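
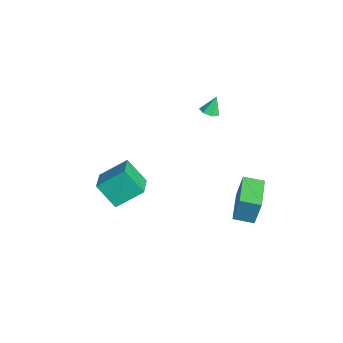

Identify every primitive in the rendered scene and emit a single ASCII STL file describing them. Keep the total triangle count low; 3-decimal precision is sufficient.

solid 
facet normal -0.934 0.357 0.030
outer loop
vertex 2.503 3.866 -2.154
vertex 2.926 4.994 -2.402
vertex 2.325 3.546 -3.916
endloop
endfacet
facet normal -0.344 -0.917 0.201
outer loop
vertex 4.314 2.786 -3.978
vertex 2.503 3.866 -2.154
vertex 2.325 3.546 -3.916
endloop
endfacet
facet normal -0.934 0.357 0.029
outer loop
vertex 2.325 3.546 -3.916
vertex 2.926 4.994 -2.402
vertex 2.749 4.674 -4.164
endloop
endfacet
facet normal -0.099 -0.178 -0.979
outer loop
vertex 2.749 4.674 -4.164
vertex 4.314 2.786 -3.978
vertex 2.325 3.546 -3.916
endloop
endfacet
facet normal 0.099 0.178 0.979
outer loop
vertex 2.503 3.866 -2.154
vertex 4.915 4.234 -2.464
vertex 2.926 4.994 -2.402
endloop
endfacet
facet normal -0.344 -0.917 0.201
outer loop
vertex 4.491 3.106 -2.216
vertex 2.503 3.866 -2.154
vertex 4.314 2.786 -3.978
endloop
endfacet
facet normal 0.099 0.178 0.979
outer loop
vertex 4.491 3.106 -2.216
vertex 4.915 4.234 -2.464
vertex 2.503 3.866 -2.154
endloop
endfacet
facet normal 0.344 0.917 -0.201
outer loop
vertex 2.926 4.994 -2.402
vertex 4.915 4.234 -2.464
vertex 2.749 4.674 -4.164
endloop
endfacet
facet normal -0.099 -0.178 -0.979
outer loop
vertex 4.737 3.914 -4.226
vertex 4.314 2.786 -3.978
vertex 2.749 4.674 -4.164
endloop
endfacet
facet normal 0.344 0.917 -0.201
outer loop
vertex 2.749 4.674 -4.164
vertex 4.915 4.234 -2.464
vertex 4.737 3.914 -4.226
endloop
endfacet
facet normal 0.934 -0.357 -0.029
outer loop
vertex 4.737 3.914 -4.226
vertex 4.491 3.106 -2.216
vertex 4.314 2.786 -3.978
endloop
endfacet
facet normal 0.934 -0.357 -0.029
outer loop
vertex 4.915 4.234 -2.464
vertex 4.491 3.106 -2.216
vertex 4.737 3.914 -4.226
endloop
endfacet
facet normal 0.188 -0.404 -0.895
outer loop
vertex -1.502 2.604 0.235
vertex -1.819 3.062 -0.038
vertex -1.215 3.039 0.099
endloop
endfacet
facet normal 0.665 -0.215 0.715
outer loop
vertex -1.502 2.604 0.235
vertex -1.215 3.039 0.099
vertex -2.041 3.538 1.018
endloop
endfacet
facet normal 0.188 -0.404 -0.895
outer loop
vertex -1.215 3.039 0.099
vertex -1.819 3.062 -0.038
vertex -1.383 3.49 -0.14
endloop
endfacet
facet normal 0.761 0.502 0.412
outer loop
vertex -1.215 3.039 0.099
vertex -1.383 3.49 -0.14
vertex -2.041 3.538 1.018
endloop
endfacet
facet normal 0.188 -0.405 -0.895
outer loop
vertex -1.383 3.49 -0.14
vertex -1.819 3.062 -0.038
vertex -1.88 3.619 -0.303
endloop
endfacet
facet normal 0.224 0.971 0.087
outer loop
vertex -1.383 3.49 -0.14
vertex -1.88 3.619 -0.303
vertex -2.041 3.538 1.018
endloop
endfacet
facet normal 0.188 -0.405 -0.895
outer loop
vertex -1.88 3.619 -0.303
vertex -1.819 3.062 -0.038
vertex -2.331 3.328 -0.266
endloop
endfacet
facet normal -0.543 0.840 -0.015
outer loop
vertex -1.88 3.619 -0.303
vertex -2.331 3.328 -0.266
vertex -2.041 3.538 1.018
endloop
endfacet
facet normal 0.189 -0.403 -0.895
outer loop
vertex -2.331 3.328 -0.266
vertex -1.819 3.062 -0.038
vertex -2.396 2.836 -0.058
endloop
endfacet
facet normal -0.961 0.205 0.184
outer loop
vertex -2.331 3.328 -0.266
vertex -2.396 2.836 -0.058
vertex -2.041 3.538 1.018
endloop
endfacet
facet normal 0.189 -0.403 -0.895
outer loop
vertex -2.396 2.836 -0.058
vertex -1.819 3.062 -0.038
vertex -2.027 2.514 0.165
endloop
endfacet
facet normal -0.716 -0.453 0.531
outer loop
vertex -2.396 2.836 -0.058
vertex -2.027 2.514 0.165
vertex -2.041 3.538 1.018
endloop
endfacet
facet normal 0.189 -0.403 -0.895
outer loop
vertex -2.027 2.514 0.165
vertex -1.819 3.062 -0.038
vertex -1.502 2.604 0.235
endloop
endfacet
facet normal 0.007 -0.640 0.768
outer loop
vertex -2.027 2.514 0.165
vertex -1.502 2.604 0.235
vertex -2.041 3.538 1.018
endloop
endfacet
facet normal -0.896 0.295 -0.332
outer loop
vertex 0.461 -2.219 -1.12
vertex 1.253 -1.33 -2.47
vertex 0.35 -3.797 -2.224
endloop
endfacet
facet normal -0.440 -0.494 0.750
outer loop
vertex 1.847 -4.29 -1.67
vertex 0.461 -2.219 -1.12
vertex 0.35 -3.797 -2.224
endloop
endfacet
facet normal -0.896 0.295 -0.332
outer loop
vertex 0.35 -3.797 -2.224
vertex 1.253 -1.33 -2.47
vertex 1.142 -2.909 -3.574
endloop
endfacet
facet normal -0.058 -0.818 -0.572
outer loop
vertex 1.142 -2.909 -3.574
vertex 1.847 -4.29 -1.67
vertex 0.35 -3.797 -2.224
endloop
endfacet
facet normal 0.058 0.818 0.572
outer loop
vertex 0.461 -2.219 -1.12
vertex 2.75 -1.823 -1.916
vertex 1.253 -1.33 -2.47
endloop
endfacet
facet normal -0.440 -0.494 0.750
outer loop
vertex 1.958 -2.711 -0.566
vertex 0.461 -2.219 -1.12
vertex 1.847 -4.29 -1.67
endloop
endfacet
facet normal 0.057 0.818 0.572
outer loop
vertex 1.958 -2.711 -0.566
vertex 2.75 -1.823 -1.916
vertex 0.461 -2.219 -1.12
endloop
endfacet
facet normal 0.440 0.494 -0.750
outer loop
vertex 1.253 -1.33 -2.47
vertex 2.75 -1.823 -1.916
vertex 1.142 -2.909 -3.574
endloop
endfacet
facet normal -0.057 -0.818 -0.572
outer loop
vertex 2.639 -3.401 -3.02
vertex 1.847 -4.29 -1.67
vertex 1.142 -2.909 -3.574
endloop
endfacet
facet normal 0.440 0.494 -0.750
outer loop
vertex 1.142 -2.909 -3.574
vertex 2.75 -1.823 -1.916
vertex 2.639 -3.401 -3.02
endloop
endfacet
facet normal 0.896 -0.295 0.332
outer loop
vertex 2.639 -3.401 -3.02
vertex 1.958 -2.711 -0.566
vertex 1.847 -4.29 -1.67
endloop
endfacet
facet normal 0.896 -0.295 0.332
outer loop
vertex 2.75 -1.823 -1.916
vertex 1.958 -2.711 -0.566
vertex 2.639 -3.401 -3.02
endloop
endfacet

endsolid


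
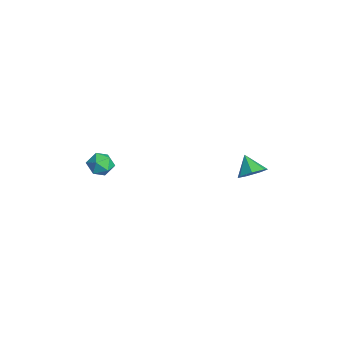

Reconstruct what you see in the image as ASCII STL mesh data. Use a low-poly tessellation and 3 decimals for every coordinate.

solid 
facet normal 0.214 -0.024 0.977
outer loop
vertex 0.055 -3.045 0.547
vertex -0.512 -3.672 0.656
vertex 0.299 -3.858 0.474
endloop
endfacet
facet normal 0.782 0.181 0.597
outer loop
vertex 0.055 -3.045 0.547
vertex 0.299 -3.858 0.474
vertex 0.586 -3.277 -0.078
endloop
endfacet
facet normal 0.602 0.765 0.228
outer loop
vertex 0.055 -3.045 0.547
vertex 0.586 -3.277 -0.078
vertex -0.048 -2.73 -0.238
endloop
endfacet
facet normal -0.077 0.922 0.380
outer loop
vertex 0.055 -3.045 0.547
vertex -0.048 -2.73 -0.238
vertex -0.726 -2.974 0.216
endloop
endfacet
facet normal -0.318 0.434 0.843
outer loop
vertex 0.055 -3.045 0.547
vertex -0.726 -2.974 0.216
vertex -0.512 -3.672 0.656
endloop
endfacet
facet normal 0.932 -0.338 0.129
outer loop
vertex 0.586 -3.277 -0.078
vertex 0.299 -3.858 0.474
vertex 0.346 -4.046 -0.356
endloop
endfacet
facet normal 0.014 -0.668 0.744
outer loop
vertex 0.299 -3.858 0.474
vertex -0.512 -3.672 0.656
vertex -0.332 -4.29 0.098
endloop
endfacet
facet normal -0.846 0.073 0.528
outer loop
vertex -0.512 -3.672 0.656
vertex -0.726 -2.974 0.216
vertex -0.966 -3.743 -0.062
endloop
endfacet
facet normal -0.458 0.861 -0.221
outer loop
vertex -0.726 -2.974 0.216
vertex -0.048 -2.73 -0.238
vertex -0.679 -3.162 -0.614
endloop
endfacet
facet normal 0.642 0.608 -0.466
outer loop
vertex -0.048 -2.73 -0.238
vertex 0.586 -3.277 -0.078
vertex 0.132 -3.348 -0.796
endloop
endfacet
facet normal 0.077 -0.922 -0.380
outer loop
vertex -0.435 -3.975 -0.687
vertex 0.346 -4.046 -0.356
vertex -0.332 -4.29 0.098
endloop
endfacet
facet normal -0.602 -0.765 -0.228
outer loop
vertex -0.435 -3.975 -0.687
vertex -0.332 -4.29 0.098
vertex -0.966 -3.743 -0.062
endloop
endfacet
facet normal -0.782 -0.181 -0.597
outer loop
vertex -0.435 -3.975 -0.687
vertex -0.966 -3.743 -0.062
vertex -0.679 -3.162 -0.614
endloop
endfacet
facet normal -0.214 0.024 -0.977
outer loop
vertex -0.435 -3.975 -0.687
vertex -0.679 -3.162 -0.614
vertex 0.132 -3.348 -0.796
endloop
endfacet
facet normal 0.318 -0.434 -0.843
outer loop
vertex -0.435 -3.975 -0.687
vertex 0.132 -3.348 -0.796
vertex 0.346 -4.046 -0.356
endloop
endfacet
facet normal 0.458 -0.861 0.221
outer loop
vertex -0.332 -4.29 0.098
vertex 0.346 -4.046 -0.356
vertex 0.299 -3.858 0.474
endloop
endfacet
facet normal -0.642 -0.608 0.466
outer loop
vertex -0.966 -3.743 -0.062
vertex -0.332 -4.29 0.098
vertex -0.512 -3.672 0.656
endloop
endfacet
facet normal -0.932 0.338 -0.129
outer loop
vertex -0.679 -3.162 -0.614
vertex -0.966 -3.743 -0.062
vertex -0.726 -2.974 0.216
endloop
endfacet
facet normal -0.014 0.668 -0.744
outer loop
vertex 0.132 -3.348 -0.796
vertex -0.679 -3.162 -0.614
vertex -0.048 -2.73 -0.238
endloop
endfacet
facet normal 0.846 -0.073 -0.528
outer loop
vertex 0.346 -4.046 -0.356
vertex 0.132 -3.348 -0.796
vertex 0.586 -3.277 -0.078
endloop
endfacet
facet normal 0.707 0.145 -0.693
outer loop
vertex 4.452 3.613 1.269
vertex 3.842 3.853 0.697
vertex 4.288 4.35 1.256
endloop
endfacet
facet normal 0.205 0.063 0.977
outer loop
vertex 4.452 3.613 1.269
vertex 4.288 4.35 1.256
vertex 2.938 3.667 1.583
endloop
endfacet
facet normal 0.707 0.144 -0.692
outer loop
vertex 4.288 4.35 1.256
vertex 3.842 3.853 0.697
vertex 3.788 4.712 0.821
endloop
endfacet
facet normal -0.158 0.662 0.732
outer loop
vertex 4.288 4.35 1.256
vertex 3.788 4.712 0.821
vertex 2.938 3.667 1.583
endloop
endfacet
facet normal 0.707 0.144 -0.692
outer loop
vertex 3.788 4.712 0.821
vertex 3.842 3.853 0.697
vertex 3.329 4.428 0.293
endloop
endfacet
facet normal -0.678 0.705 0.210
outer loop
vertex 3.788 4.712 0.821
vertex 3.329 4.428 0.293
vertex 2.938 3.667 1.583
endloop
endfacet
facet normal 0.707 0.145 -0.692
outer loop
vertex 3.329 4.428 0.293
vertex 3.842 3.853 0.697
vertex 3.257 3.71 0.069
endloop
endfacet
facet normal -0.967 0.159 -0.199
outer loop
vertex 3.329 4.428 0.293
vertex 3.257 3.71 0.069
vertex 2.938 3.667 1.583
endloop
endfacet
facet normal 0.707 0.145 -0.692
outer loop
vertex 3.257 3.71 0.069
vertex 3.842 3.853 0.697
vertex 3.626 3.1 0.318
endloop
endfacet
facet normal -0.805 -0.563 -0.186
outer loop
vertex 3.257 3.71 0.069
vertex 3.626 3.1 0.318
vertex 2.938 3.667 1.583
endloop
endfacet
facet normal 0.707 0.146 -0.692
outer loop
vertex 3.626 3.1 0.318
vertex 3.842 3.853 0.697
vertex 4.158 3.057 0.852
endloop
endfacet
facet normal -0.315 -0.918 0.240
outer loop
vertex 3.626 3.1 0.318
vertex 4.158 3.057 0.852
vertex 2.938 3.667 1.583
endloop
endfacet
facet normal 0.707 0.146 -0.692
outer loop
vertex 4.158 3.057 0.852
vertex 3.842 3.853 0.697
vertex 4.452 3.613 1.269
endloop
endfacet
facet normal 0.134 -0.639 0.757
outer loop
vertex 4.158 3.057 0.852
vertex 4.452 3.613 1.269
vertex 2.938 3.667 1.583
endloop
endfacet

endsolid


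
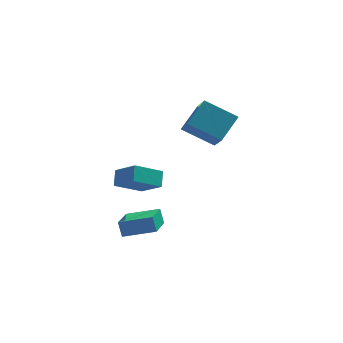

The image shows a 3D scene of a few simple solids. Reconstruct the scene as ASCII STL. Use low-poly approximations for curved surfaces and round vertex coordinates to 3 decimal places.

solid 
facet normal -0.804 -0.332 0.493
outer loop
vertex 0.143 -1.845 2.128
vertex -0.769 -0.975 1.226
vertex 0.066 -2.542 1.533
endloop
endfacet
facet normal 0.588 -0.562 0.582
outer loop
vertex 1.369 -2.005 0.734
vertex 0.143 -1.845 2.128
vertex 0.066 -2.542 1.533
endloop
endfacet
facet normal -0.804 -0.332 0.493
outer loop
vertex 0.066 -2.542 1.533
vertex -0.769 -0.975 1.226
vertex -0.846 -1.672 0.631
endloop
endfacet
facet normal -0.084 -0.758 -0.647
outer loop
vertex -0.846 -1.672 0.631
vertex 1.369 -2.005 0.734
vertex 0.066 -2.542 1.533
endloop
endfacet
facet normal 0.084 0.758 0.647
outer loop
vertex 0.143 -1.845 2.128
vertex 0.534 -0.438 0.427
vertex -0.769 -0.975 1.226
endloop
endfacet
facet normal 0.588 -0.562 0.582
outer loop
vertex 1.446 -1.308 1.329
vertex 0.143 -1.845 2.128
vertex 1.369 -2.005 0.734
endloop
endfacet
facet normal 0.084 0.758 0.647
outer loop
vertex 1.446 -1.308 1.329
vertex 0.534 -0.438 0.427
vertex 0.143 -1.845 2.128
endloop
endfacet
facet normal -0.588 0.562 -0.582
outer loop
vertex -0.769 -0.975 1.226
vertex 0.534 -0.438 0.427
vertex -0.846 -1.672 0.631
endloop
endfacet
facet normal -0.084 -0.758 -0.647
outer loop
vertex 0.457 -1.135 -0.168
vertex 1.369 -2.005 0.734
vertex -0.846 -1.672 0.631
endloop
endfacet
facet normal -0.588 0.562 -0.582
outer loop
vertex -0.846 -1.672 0.631
vertex 0.534 -0.438 0.427
vertex 0.457 -1.135 -0.168
endloop
endfacet
facet normal 0.804 0.332 -0.493
outer loop
vertex 0.457 -1.135 -0.168
vertex 1.446 -1.308 1.329
vertex 1.369 -2.005 0.734
endloop
endfacet
facet normal 0.804 0.332 -0.493
outer loop
vertex 0.534 -0.438 0.427
vertex 1.446 -1.308 1.329
vertex 0.457 -1.135 -0.168
endloop
endfacet
facet normal -0.516 -0.617 -0.594
outer loop
vertex 4.165 -1.487 3.529
vertex 2.597 -0.993 4.377
vertex 3.918 -0.015 2.213
endloop
endfacet
facet normal 0.848 -0.267 -0.458
outer loop
vertex 4.743 0.973 3.163
vertex 4.165 -1.487 3.529
vertex 3.918 -0.015 2.213
endloop
endfacet
facet normal -0.516 -0.617 -0.594
outer loop
vertex 3.918 -0.015 2.213
vertex 2.597 -0.993 4.377
vertex 2.35 0.479 3.061
endloop
endfacet
facet normal -0.125 0.740 -0.661
outer loop
vertex 2.35 0.479 3.061
vertex 4.743 0.973 3.163
vertex 3.918 -0.015 2.213
endloop
endfacet
facet normal 0.125 -0.740 0.661
outer loop
vertex 4.165 -1.487 3.529
vertex 3.422 -0.005 5.327
vertex 2.597 -0.993 4.377
endloop
endfacet
facet normal 0.848 -0.267 -0.458
outer loop
vertex 4.99 -0.499 4.479
vertex 4.165 -1.487 3.529
vertex 4.743 0.973 3.163
endloop
endfacet
facet normal 0.125 -0.740 0.661
outer loop
vertex 4.99 -0.499 4.479
vertex 3.422 -0.005 5.327
vertex 4.165 -1.487 3.529
endloop
endfacet
facet normal -0.848 0.267 0.458
outer loop
vertex 2.597 -0.993 4.377
vertex 3.422 -0.005 5.327
vertex 2.35 0.479 3.061
endloop
endfacet
facet normal -0.125 0.740 -0.661
outer loop
vertex 3.175 1.467 4.011
vertex 4.743 0.973 3.163
vertex 2.35 0.479 3.061
endloop
endfacet
facet normal -0.848 0.267 0.458
outer loop
vertex 2.35 0.479 3.061
vertex 3.422 -0.005 5.327
vertex 3.175 1.467 4.011
endloop
endfacet
facet normal 0.516 0.617 0.594
outer loop
vertex 3.175 1.467 4.011
vertex 4.99 -0.499 4.479
vertex 4.743 0.973 3.163
endloop
endfacet
facet normal 0.516 0.617 0.594
outer loop
vertex 3.422 -0.005 5.327
vertex 4.99 -0.499 4.479
vertex 3.175 1.467 4.011
endloop
endfacet
facet normal -0.958 0.103 -0.268
outer loop
vertex -0.679 -2.939 -1.043
vertex -0.286 -1.148 -1.763
vertex -0.504 -3.282 -1.801
endloop
endfacet
facet normal -0.199 -0.909 0.365
outer loop
vertex 1.086 -3.452 -1.357
vertex -0.679 -2.939 -1.043
vertex -0.504 -3.282 -1.801
endloop
endfacet
facet normal -0.958 0.103 -0.268
outer loop
vertex -0.504 -3.282 -1.801
vertex -0.286 -1.148 -1.763
vertex -0.111 -1.491 -2.521
endloop
endfacet
facet normal 0.206 -0.404 -0.892
outer loop
vertex -0.111 -1.491 -2.521
vertex 1.086 -3.452 -1.357
vertex -0.504 -3.282 -1.801
endloop
endfacet
facet normal -0.206 0.404 0.892
outer loop
vertex -0.679 -2.939 -1.043
vertex 1.304 -1.318 -1.319
vertex -0.286 -1.148 -1.763
endloop
endfacet
facet normal -0.199 -0.909 0.365
outer loop
vertex 0.911 -3.109 -0.599
vertex -0.679 -2.939 -1.043
vertex 1.086 -3.452 -1.357
endloop
endfacet
facet normal -0.206 0.404 0.892
outer loop
vertex 0.911 -3.109 -0.599
vertex 1.304 -1.318 -1.319
vertex -0.679 -2.939 -1.043
endloop
endfacet
facet normal 0.199 0.909 -0.365
outer loop
vertex -0.286 -1.148 -1.763
vertex 1.304 -1.318 -1.319
vertex -0.111 -1.491 -2.521
endloop
endfacet
facet normal 0.206 -0.404 -0.892
outer loop
vertex 1.479 -1.661 -2.077
vertex 1.086 -3.452 -1.357
vertex -0.111 -1.491 -2.521
endloop
endfacet
facet normal 0.199 0.909 -0.365
outer loop
vertex -0.111 -1.491 -2.521
vertex 1.304 -1.318 -1.319
vertex 1.479 -1.661 -2.077
endloop
endfacet
facet normal 0.958 -0.103 0.268
outer loop
vertex 1.479 -1.661 -2.077
vertex 0.911 -3.109 -0.599
vertex 1.086 -3.452 -1.357
endloop
endfacet
facet normal 0.958 -0.103 0.268
outer loop
vertex 1.304 -1.318 -1.319
vertex 0.911 -3.109 -0.599
vertex 1.479 -1.661 -2.077
endloop
endfacet

endsolid


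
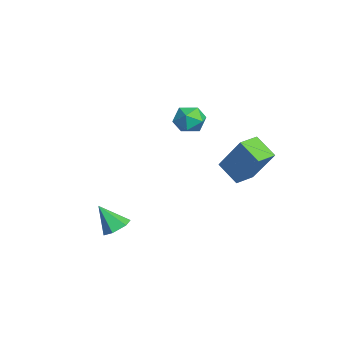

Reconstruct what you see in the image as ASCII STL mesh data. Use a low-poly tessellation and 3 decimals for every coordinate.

solid 
facet normal -0.855 -0.331 0.399
outer loop
vertex -2.551 0.844 2.859
vertex -2.477 0.161 2.451
vertex -2.161 0.226 3.183
endloop
endfacet
facet normal -0.521 0.115 0.846
outer loop
vertex -2.551 0.844 2.859
vertex -2.161 0.226 3.183
vertex -1.871 0.966 3.261
endloop
endfacet
facet normal -0.436 0.739 0.513
outer loop
vertex -2.551 0.844 2.859
vertex -1.871 0.966 3.261
vertex -2.008 1.359 2.579
endloop
endfacet
facet normal -0.718 0.681 -0.140
outer loop
vertex -2.551 0.844 2.859
vertex -2.008 1.359 2.579
vertex -2.383 0.861 2.078
endloop
endfacet
facet normal -0.978 0.019 -0.210
outer loop
vertex -2.551 0.844 2.859
vertex -2.383 0.861 2.078
vertex -2.477 0.161 2.451
endloop
endfacet
facet normal 0.127 -0.153 0.980
outer loop
vertex -1.871 0.966 3.261
vertex -2.161 0.226 3.183
vertex -1.377 0.359 3.102
endloop
endfacet
facet normal -0.414 -0.873 0.256
outer loop
vertex -2.161 0.226 3.183
vertex -2.477 0.161 2.451
vertex -1.752 -0.139 2.601
endloop
endfacet
facet normal -0.611 -0.307 -0.729
outer loop
vertex -2.477 0.161 2.451
vertex -2.383 0.861 2.078
vertex -1.889 0.254 1.919
endloop
endfacet
facet normal -0.193 0.764 -0.615
outer loop
vertex -2.383 0.861 2.078
vertex -2.008 1.359 2.579
vertex -1.599 0.994 1.997
endloop
endfacet
facet normal 0.264 0.858 0.441
outer loop
vertex -2.008 1.359 2.579
vertex -1.871 0.966 3.261
vertex -1.283 1.059 2.729
endloop
endfacet
facet normal 0.718 -0.681 0.140
outer loop
vertex -1.209 0.376 2.321
vertex -1.377 0.359 3.102
vertex -1.752 -0.139 2.601
endloop
endfacet
facet normal 0.436 -0.739 -0.513
outer loop
vertex -1.209 0.376 2.321
vertex -1.752 -0.139 2.601
vertex -1.889 0.254 1.919
endloop
endfacet
facet normal 0.521 -0.115 -0.846
outer loop
vertex -1.209 0.376 2.321
vertex -1.889 0.254 1.919
vertex -1.599 0.994 1.997
endloop
endfacet
facet normal 0.855 0.331 -0.399
outer loop
vertex -1.209 0.376 2.321
vertex -1.599 0.994 1.997
vertex -1.283 1.059 2.729
endloop
endfacet
facet normal 0.978 -0.019 0.210
outer loop
vertex -1.209 0.376 2.321
vertex -1.283 1.059 2.729
vertex -1.377 0.359 3.102
endloop
endfacet
facet normal 0.193 -0.764 0.615
outer loop
vertex -1.752 -0.139 2.601
vertex -1.377 0.359 3.102
vertex -2.161 0.226 3.183
endloop
endfacet
facet normal -0.264 -0.858 -0.441
outer loop
vertex -1.889 0.254 1.919
vertex -1.752 -0.139 2.601
vertex -2.477 0.161 2.451
endloop
endfacet
facet normal -0.127 0.153 -0.980
outer loop
vertex -1.599 0.994 1.997
vertex -1.889 0.254 1.919
vertex -2.383 0.861 2.078
endloop
endfacet
facet normal 0.414 0.873 -0.256
outer loop
vertex -1.283 1.059 2.729
vertex -1.599 0.994 1.997
vertex -2.008 1.359 2.579
endloop
endfacet
facet normal 0.611 0.307 0.729
outer loop
vertex -1.377 0.359 3.102
vertex -1.283 1.059 2.729
vertex -1.871 0.966 3.261
endloop
endfacet
facet normal 0.349 0.495 -0.796
outer loop
vertex 3.1 -2.94 -0.488
vertex 2.654 -3.228 -0.863
vertex 2.517 -2.664 -0.572
endloop
endfacet
facet normal 0.117 0.507 0.854
outer loop
vertex 3.1 -2.94 -0.488
vertex 2.517 -2.664 -0.572
vertex 2.186 -3.892 0.203
endloop
endfacet
facet normal 0.350 0.495 -0.795
outer loop
vertex 2.517 -2.664 -0.572
vertex 2.654 -3.228 -0.863
vertex 2.072 -2.952 -0.947
endloop
endfacet
facet normal -0.724 0.497 0.478
outer loop
vertex 2.517 -2.664 -0.572
vertex 2.072 -2.952 -0.947
vertex 2.186 -3.892 0.203
endloop
endfacet
facet normal 0.349 0.494 -0.796
outer loop
vertex 2.072 -2.952 -0.947
vertex 2.654 -3.228 -0.863
vertex 2.208 -3.517 -1.238
endloop
endfacet
facet normal -0.977 -0.201 -0.067
outer loop
vertex 2.072 -2.952 -0.947
vertex 2.208 -3.517 -1.238
vertex 2.186 -3.892 0.203
endloop
endfacet
facet normal 0.348 0.495 -0.796
outer loop
vertex 2.208 -3.517 -1.238
vertex 2.654 -3.228 -0.863
vertex 2.79 -3.793 -1.155
endloop
endfacet
facet normal -0.388 -0.890 -0.238
outer loop
vertex 2.208 -3.517 -1.238
vertex 2.79 -3.793 -1.155
vertex 2.186 -3.892 0.203
endloop
endfacet
facet normal 0.350 0.495 -0.795
outer loop
vertex 2.79 -3.793 -1.155
vertex 2.654 -3.228 -0.863
vertex 3.236 -3.505 -0.779
endloop
endfacet
facet normal 0.453 -0.881 0.137
outer loop
vertex 2.79 -3.793 -1.155
vertex 3.236 -3.505 -0.779
vertex 2.186 -3.892 0.203
endloop
endfacet
facet normal 0.350 0.494 -0.796
outer loop
vertex 3.236 -3.505 -0.779
vertex 2.654 -3.228 -0.863
vertex 3.1 -2.94 -0.488
endloop
endfacet
facet normal 0.707 -0.182 0.684
outer loop
vertex 3.236 -3.505 -0.779
vertex 3.1 -2.94 -0.488
vertex 2.186 -3.892 0.203
endloop
endfacet
facet normal -0.429 -0.344 -0.835
outer loop
vertex 2.493 0.913 2.242
vertex 1.942 1.71 2.197
vertex 3.336 1.457 1.585
endloop
endfacet
facet normal 0.567 -0.822 0.046
outer loop
vertex 4.178 2.13 3.223
vertex 2.493 0.913 2.242
vertex 3.336 1.457 1.585
endloop
endfacet
facet normal -0.429 -0.343 -0.836
outer loop
vertex 3.336 1.457 1.585
vertex 1.942 1.71 2.197
vertex 2.786 2.255 1.54
endloop
endfacet
facet normal 0.703 0.454 -0.548
outer loop
vertex 2.786 2.255 1.54
vertex 4.178 2.13 3.223
vertex 3.336 1.457 1.585
endloop
endfacet
facet normal -0.702 -0.455 0.548
outer loop
vertex 2.493 0.913 2.242
vertex 2.784 2.383 3.835
vertex 1.942 1.71 2.197
endloop
endfacet
facet normal 0.567 -0.822 0.046
outer loop
vertex 3.334 1.585 3.88
vertex 2.493 0.913 2.242
vertex 4.178 2.13 3.223
endloop
endfacet
facet normal -0.703 -0.454 0.547
outer loop
vertex 3.334 1.585 3.88
vertex 2.784 2.383 3.835
vertex 2.493 0.913 2.242
endloop
endfacet
facet normal -0.567 0.822 -0.046
outer loop
vertex 1.942 1.71 2.197
vertex 2.784 2.383 3.835
vertex 2.786 2.255 1.54
endloop
endfacet
facet normal 0.703 0.455 -0.547
outer loop
vertex 3.627 2.927 3.178
vertex 4.178 2.13 3.223
vertex 2.786 2.255 1.54
endloop
endfacet
facet normal -0.567 0.822 -0.046
outer loop
vertex 2.786 2.255 1.54
vertex 2.784 2.383 3.835
vertex 3.627 2.927 3.178
endloop
endfacet
facet normal 0.429 0.344 0.836
outer loop
vertex 3.627 2.927 3.178
vertex 3.334 1.585 3.88
vertex 4.178 2.13 3.223
endloop
endfacet
facet normal 0.430 0.343 0.835
outer loop
vertex 2.784 2.383 3.835
vertex 3.334 1.585 3.88
vertex 3.627 2.927 3.178
endloop
endfacet

endsolid


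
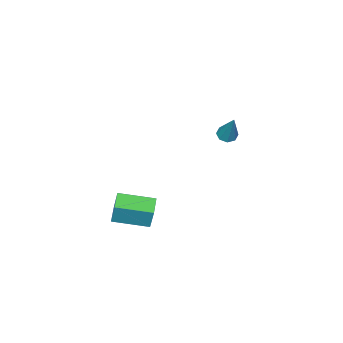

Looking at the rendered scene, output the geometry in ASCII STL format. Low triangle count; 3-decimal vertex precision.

solid 
facet normal -0.262 -0.427 -0.865
outer loop
vertex -3.028 2.439 1.747
vertex -3.382 2.126 2.009
vertex -3.402 2.612 1.775
endloop
endfacet
facet normal 0.387 0.881 -0.271
outer loop
vertex -3.028 2.439 1.747
vertex -3.402 2.612 1.775
vertex -2.858 2.974 3.731
endloop
endfacet
facet normal -0.265 -0.427 -0.864
outer loop
vertex -3.402 2.612 1.775
vertex -3.382 2.126 2.009
vertex -3.764 2.501 1.941
endloop
endfacet
facet normal -0.327 0.941 -0.083
outer loop
vertex -3.402 2.612 1.775
vertex -3.764 2.501 1.941
vertex -2.858 2.974 3.731
endloop
endfacet
facet normal -0.264 -0.426 -0.865
outer loop
vertex -3.764 2.501 1.941
vertex -3.382 2.126 2.009
vertex -3.902 2.17 2.146
endloop
endfacet
facet normal -0.814 0.511 0.277
outer loop
vertex -3.764 2.501 1.941
vertex -3.902 2.17 2.146
vertex -2.858 2.974 3.731
endloop
endfacet
facet normal -0.264 -0.426 -0.865
outer loop
vertex -3.902 2.17 2.146
vertex -3.382 2.126 2.009
vertex -3.735 1.813 2.271
endloop
endfacet
facet normal -0.786 -0.158 0.598
outer loop
vertex -3.902 2.17 2.146
vertex -3.735 1.813 2.271
vertex -2.858 2.974 3.731
endloop
endfacet
facet normal -0.265 -0.425 -0.865
outer loop
vertex -3.735 1.813 2.271
vertex -3.382 2.126 2.009
vertex -3.361 1.639 2.242
endloop
endfacet
facet normal -0.260 -0.674 0.692
outer loop
vertex -3.735 1.813 2.271
vertex -3.361 1.639 2.242
vertex -2.858 2.974 3.731
endloop
endfacet
facet normal -0.263 -0.426 -0.866
outer loop
vertex -3.361 1.639 2.242
vertex -3.382 2.126 2.009
vertex -2.999 1.751 2.077
endloop
endfacet
facet normal 0.456 -0.734 0.504
outer loop
vertex -3.361 1.639 2.242
vertex -2.999 1.751 2.077
vertex -2.858 2.974 3.731
endloop
endfacet
facet normal -0.264 -0.426 -0.865
outer loop
vertex -2.999 1.751 2.077
vertex -3.382 2.126 2.009
vertex -2.861 2.082 1.872
endloop
endfacet
facet normal 0.942 -0.303 0.144
outer loop
vertex -2.999 1.751 2.077
vertex -2.861 2.082 1.872
vertex -2.858 2.974 3.731
endloop
endfacet
facet normal -0.264 -0.426 -0.865
outer loop
vertex -2.861 2.082 1.872
vertex -3.382 2.126 2.009
vertex -3.028 2.439 1.747
endloop
endfacet
facet normal 0.914 0.366 -0.177
outer loop
vertex -2.861 2.082 1.872
vertex -3.028 2.439 1.747
vertex -2.858 2.974 3.731
endloop
endfacet
facet normal -0.610 0.776 -0.162
outer loop
vertex 2.088 2.518 0.65
vertex 2.874 3.084 0.402
vertex 1.95 2.136 -0.659
endloop
endfacet
facet normal -0.786 -0.566 0.248
outer loop
vertex 3.066 0.716 -0.362
vertex 2.088 2.518 0.65
vertex 1.95 2.136 -0.659
endloop
endfacet
facet normal -0.609 0.776 -0.163
outer loop
vertex 1.95 2.136 -0.659
vertex 2.874 3.084 0.402
vertex 2.737 2.702 -0.907
endloop
endfacet
facet normal -0.100 -0.279 -0.955
outer loop
vertex 2.737 2.702 -0.907
vertex 3.066 0.716 -0.362
vertex 1.95 2.136 -0.659
endloop
endfacet
facet normal 0.101 0.279 0.955
outer loop
vertex 2.088 2.518 0.65
vertex 3.99 1.664 0.699
vertex 2.874 3.084 0.402
endloop
endfacet
facet normal -0.787 -0.566 0.247
outer loop
vertex 3.203 1.098 0.947
vertex 2.088 2.518 0.65
vertex 3.066 0.716 -0.362
endloop
endfacet
facet normal 0.101 0.279 0.955
outer loop
vertex 3.203 1.098 0.947
vertex 3.99 1.664 0.699
vertex 2.088 2.518 0.65
endloop
endfacet
facet normal 0.786 0.566 -0.248
outer loop
vertex 2.874 3.084 0.402
vertex 3.99 1.664 0.699
vertex 2.737 2.702 -0.907
endloop
endfacet
facet normal -0.101 -0.279 -0.955
outer loop
vertex 3.852 1.282 -0.61
vertex 3.066 0.716 -0.362
vertex 2.737 2.702 -0.907
endloop
endfacet
facet normal 0.786 0.566 -0.248
outer loop
vertex 2.737 2.702 -0.907
vertex 3.99 1.664 0.699
vertex 3.852 1.282 -0.61
endloop
endfacet
facet normal 0.610 -0.776 0.163
outer loop
vertex 3.852 1.282 -0.61
vertex 3.203 1.098 0.947
vertex 3.066 0.716 -0.362
endloop
endfacet
facet normal 0.609 -0.776 0.162
outer loop
vertex 3.99 1.664 0.699
vertex 3.203 1.098 0.947
vertex 3.852 1.282 -0.61
endloop
endfacet

endsolid


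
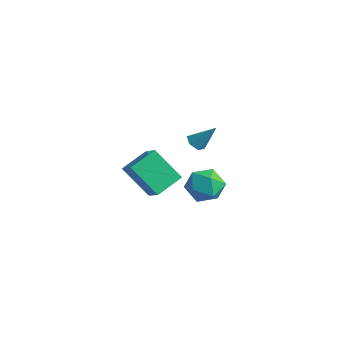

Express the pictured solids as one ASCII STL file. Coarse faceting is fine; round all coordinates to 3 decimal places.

solid 
facet normal -0.506 -0.405 -0.762
outer loop
vertex -0.398 2.348 -0.53
vertex -0.893 2.639 -0.356
vertex -0.514 2.896 -0.744
endloop
endfacet
facet normal 0.956 0.094 -0.278
outer loop
vertex -0.398 2.348 -0.53
vertex -0.514 2.896 -0.744
vertex -0.087 3.281 0.856
endloop
endfacet
facet normal -0.507 -0.403 -0.762
outer loop
vertex -0.514 2.896 -0.744
vertex -0.893 2.639 -0.356
vertex -1.009 3.187 -0.569
endloop
endfacet
facet normal 0.396 0.863 -0.313
outer loop
vertex -0.514 2.896 -0.744
vertex -1.009 3.187 -0.569
vertex -0.087 3.281 0.856
endloop
endfacet
facet normal -0.507 -0.403 -0.761
outer loop
vertex -1.009 3.187 -0.569
vertex -0.893 2.639 -0.356
vertex -1.387 2.93 -0.181
endloop
endfacet
facet normal -0.401 0.894 0.201
outer loop
vertex -1.009 3.187 -0.569
vertex -1.387 2.93 -0.181
vertex -0.087 3.281 0.856
endloop
endfacet
facet normal -0.508 -0.404 -0.761
outer loop
vertex -1.387 2.93 -0.181
vertex -0.893 2.639 -0.356
vertex -1.271 2.381 0.033
endloop
endfacet
facet normal -0.641 0.157 0.751
outer loop
vertex -1.387 2.93 -0.181
vertex -1.271 2.381 0.033
vertex -0.087 3.281 0.856
endloop
endfacet
facet normal -0.507 -0.405 -0.761
outer loop
vertex -1.271 2.381 0.033
vertex -0.893 2.639 -0.356
vertex -0.776 2.09 -0.142
endloop
endfacet
facet normal -0.082 -0.612 0.787
outer loop
vertex -1.271 2.381 0.033
vertex -0.776 2.09 -0.142
vertex -0.087 3.281 0.856
endloop
endfacet
facet normal -0.506 -0.405 -0.762
outer loop
vertex -0.776 2.09 -0.142
vertex -0.893 2.639 -0.356
vertex -0.398 2.348 -0.53
endloop
endfacet
facet normal 0.717 -0.642 0.271
outer loop
vertex -0.776 2.09 -0.142
vertex -0.398 2.348 -0.53
vertex -0.087 3.281 0.856
endloop
endfacet
facet normal -0.656 -0.239 0.716
outer loop
vertex 2.589 -4.794 3.349
vertex 2.672 -3.369 3.9
vertex 1.536 -4.409 2.512
endloop
endfacet
facet normal -0.054 -0.931 -0.360
outer loop
vertex 2.848 -3.931 1.08
vertex 2.589 -4.794 3.349
vertex 1.536 -4.409 2.512
endloop
endfacet
facet normal -0.656 -0.239 0.716
outer loop
vertex 1.536 -4.409 2.512
vertex 2.672 -3.369 3.9
vertex 1.618 -2.984 3.063
endloop
endfacet
facet normal -0.753 0.275 -0.598
outer loop
vertex 1.618 -2.984 3.063
vertex 2.848 -3.931 1.08
vertex 1.536 -4.409 2.512
endloop
endfacet
facet normal 0.753 -0.275 0.598
outer loop
vertex 2.589 -4.794 3.349
vertex 3.984 -2.891 2.468
vertex 2.672 -3.369 3.9
endloop
endfacet
facet normal -0.054 -0.931 -0.360
outer loop
vertex 3.902 -4.316 1.917
vertex 2.589 -4.794 3.349
vertex 2.848 -3.931 1.08
endloop
endfacet
facet normal 0.753 -0.275 0.598
outer loop
vertex 3.902 -4.316 1.917
vertex 3.984 -2.891 2.468
vertex 2.589 -4.794 3.349
endloop
endfacet
facet normal 0.054 0.931 0.360
outer loop
vertex 2.672 -3.369 3.9
vertex 3.984 -2.891 2.468
vertex 1.618 -2.984 3.063
endloop
endfacet
facet normal -0.753 0.275 -0.598
outer loop
vertex 2.931 -2.506 1.631
vertex 2.848 -3.931 1.08
vertex 1.618 -2.984 3.063
endloop
endfacet
facet normal 0.054 0.931 0.360
outer loop
vertex 1.618 -2.984 3.063
vertex 3.984 -2.891 2.468
vertex 2.931 -2.506 1.631
endloop
endfacet
facet normal 0.656 0.239 -0.716
outer loop
vertex 2.931 -2.506 1.631
vertex 3.902 -4.316 1.917
vertex 2.848 -3.931 1.08
endloop
endfacet
facet normal 0.656 0.239 -0.716
outer loop
vertex 3.984 -2.891 2.468
vertex 3.902 -4.316 1.917
vertex 2.931 -2.506 1.631
endloop
endfacet
facet normal 0.466 0.801 -0.375
outer loop
vertex 1.886 1.495 -2.508
vertex 1.168 2.162 -1.976
vertex 2.113 1.847 -1.475
endloop
endfacet
facet normal 0.921 0.258 -0.290
outer loop
vertex 1.886 1.495 -2.508
vertex 2.113 1.847 -1.475
vertex 2.319 0.79 -1.761
endloop
endfacet
facet normal 0.680 -0.294 -0.672
outer loop
vertex 1.886 1.495 -2.508
vertex 2.319 0.79 -1.761
vertex 1.502 0.451 -2.439
endloop
endfacet
facet normal 0.075 -0.093 -0.993
outer loop
vertex 1.886 1.495 -2.508
vertex 1.502 0.451 -2.439
vertex 0.791 1.299 -2.572
endloop
endfacet
facet normal -0.057 0.584 -0.810
outer loop
vertex 1.886 1.495 -2.508
vertex 0.791 1.299 -2.572
vertex 1.168 2.162 -1.976
endloop
endfacet
facet normal 0.915 0.071 0.398
outer loop
vertex 2.319 0.79 -1.761
vertex 2.113 1.847 -1.475
vertex 1.869 1.021 -0.768
endloop
endfacet
facet normal 0.178 0.949 0.260
outer loop
vertex 2.113 1.847 -1.475
vertex 1.168 2.162 -1.976
vertex 1.158 1.869 -0.901
endloop
endfacet
facet normal -0.669 0.598 -0.442
outer loop
vertex 1.168 2.162 -1.976
vertex 0.791 1.299 -2.572
vertex 0.341 1.53 -1.579
endloop
endfacet
facet normal -0.455 -0.498 -0.738
outer loop
vertex 0.791 1.299 -2.572
vertex 1.502 0.451 -2.439
vertex 0.547 0.473 -1.865
endloop
endfacet
facet normal 0.524 -0.823 -0.219
outer loop
vertex 1.502 0.451 -2.439
vertex 2.319 0.79 -1.761
vertex 1.492 0.158 -1.364
endloop
endfacet
facet normal -0.075 0.093 0.993
outer loop
vertex 0.774 0.825 -0.832
vertex 1.869 1.021 -0.768
vertex 1.158 1.869 -0.901
endloop
endfacet
facet normal -0.680 0.294 0.672
outer loop
vertex 0.774 0.825 -0.832
vertex 1.158 1.869 -0.901
vertex 0.341 1.53 -1.579
endloop
endfacet
facet normal -0.921 -0.258 0.290
outer loop
vertex 0.774 0.825 -0.832
vertex 0.341 1.53 -1.579
vertex 0.547 0.473 -1.865
endloop
endfacet
facet normal -0.466 -0.801 0.375
outer loop
vertex 0.774 0.825 -0.832
vertex 0.547 0.473 -1.865
vertex 1.492 0.158 -1.364
endloop
endfacet
facet normal 0.057 -0.584 0.810
outer loop
vertex 0.774 0.825 -0.832
vertex 1.492 0.158 -1.364
vertex 1.869 1.021 -0.768
endloop
endfacet
facet normal 0.455 0.498 0.738
outer loop
vertex 1.158 1.869 -0.901
vertex 1.869 1.021 -0.768
vertex 2.113 1.847 -1.475
endloop
endfacet
facet normal -0.524 0.823 0.219
outer loop
vertex 0.341 1.53 -1.579
vertex 1.158 1.869 -0.901
vertex 1.168 2.162 -1.976
endloop
endfacet
facet normal -0.915 -0.071 -0.398
outer loop
vertex 0.547 0.473 -1.865
vertex 0.341 1.53 -1.579
vertex 0.791 1.299 -2.572
endloop
endfacet
facet normal -0.178 -0.949 -0.260
outer loop
vertex 1.492 0.158 -1.364
vertex 0.547 0.473 -1.865
vertex 1.502 0.451 -2.439
endloop
endfacet
facet normal 0.669 -0.598 0.442
outer loop
vertex 1.869 1.021 -0.768
vertex 1.492 0.158 -1.364
vertex 2.319 0.79 -1.761
endloop
endfacet

endsolid


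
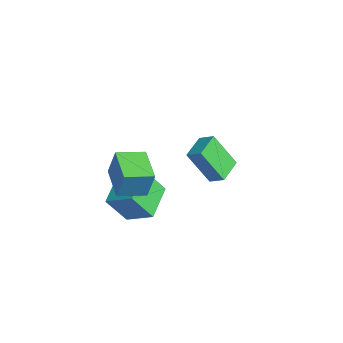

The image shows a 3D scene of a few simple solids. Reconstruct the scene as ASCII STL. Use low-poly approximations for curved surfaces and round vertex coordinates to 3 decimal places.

solid 
facet normal -0.658 0.733 0.173
outer loop
vertex -3.936 3.777 -1.832
vertex -3.362 4.704 -3.58
vertex -4.559 3.323 -2.278
endloop
endfacet
facet normal -0.279 -0.450 0.848
outer loop
vertex -3.638 2.296 -2.52
vertex -3.936 3.777 -1.832
vertex -4.559 3.323 -2.278
endloop
endfacet
facet normal -0.658 0.733 0.173
outer loop
vertex -4.559 3.323 -2.278
vertex -3.362 4.704 -3.58
vertex -3.985 4.25 -4.025
endloop
endfacet
facet normal -0.700 -0.510 -0.500
outer loop
vertex -3.985 4.25 -4.025
vertex -3.638 2.296 -2.52
vertex -4.559 3.323 -2.278
endloop
endfacet
facet normal 0.700 0.510 0.500
outer loop
vertex -3.936 3.777 -1.832
vertex -2.441 3.677 -3.822
vertex -3.362 4.704 -3.58
endloop
endfacet
facet normal -0.278 -0.450 0.849
outer loop
vertex -3.015 2.75 -2.075
vertex -3.936 3.777 -1.832
vertex -3.638 2.296 -2.52
endloop
endfacet
facet normal 0.700 0.509 0.500
outer loop
vertex -3.015 2.75 -2.075
vertex -2.441 3.677 -3.822
vertex -3.936 3.777 -1.832
endloop
endfacet
facet normal 0.278 0.450 -0.849
outer loop
vertex -3.362 4.704 -3.58
vertex -2.441 3.677 -3.822
vertex -3.985 4.25 -4.025
endloop
endfacet
facet normal -0.700 -0.510 -0.500
outer loop
vertex -3.064 3.223 -4.268
vertex -3.638 2.296 -2.52
vertex -3.985 4.25 -4.025
endloop
endfacet
facet normal 0.279 0.451 -0.848
outer loop
vertex -3.985 4.25 -4.025
vertex -2.441 3.677 -3.822
vertex -3.064 3.223 -4.268
endloop
endfacet
facet normal 0.658 -0.733 -0.173
outer loop
vertex -3.064 3.223 -4.268
vertex -3.015 2.75 -2.075
vertex -3.638 2.296 -2.52
endloop
endfacet
facet normal 0.658 -0.733 -0.173
outer loop
vertex -2.441 3.677 -3.822
vertex -3.015 2.75 -2.075
vertex -3.064 3.223 -4.268
endloop
endfacet
facet normal -0.735 0.610 0.295
outer loop
vertex -3.016 -1.254 -2.323
vertex -2.008 -0.383 -1.612
vertex -2.819 -0.342 -3.72
endloop
endfacet
facet normal -0.668 -0.577 -0.471
outer loop
vertex -1.452 -1.477 -4.268
vertex -3.016 -1.254 -2.323
vertex -2.819 -0.342 -3.72
endloop
endfacet
facet normal -0.735 0.610 0.295
outer loop
vertex -2.819 -0.342 -3.72
vertex -2.008 -0.383 -1.612
vertex -1.811 0.529 -3.009
endloop
endfacet
facet normal 0.117 0.543 -0.832
outer loop
vertex -1.811 0.529 -3.009
vertex -1.452 -1.477 -4.268
vertex -2.819 -0.342 -3.72
endloop
endfacet
facet normal -0.117 -0.543 0.832
outer loop
vertex -3.016 -1.254 -2.323
vertex -0.641 -1.518 -2.16
vertex -2.008 -0.383 -1.612
endloop
endfacet
facet normal -0.668 -0.577 -0.471
outer loop
vertex -1.649 -2.389 -2.871
vertex -3.016 -1.254 -2.323
vertex -1.452 -1.477 -4.268
endloop
endfacet
facet normal -0.117 -0.543 0.832
outer loop
vertex -1.649 -2.389 -2.871
vertex -0.641 -1.518 -2.16
vertex -3.016 -1.254 -2.323
endloop
endfacet
facet normal 0.668 0.577 0.471
outer loop
vertex -2.008 -0.383 -1.612
vertex -0.641 -1.518 -2.16
vertex -1.811 0.529 -3.009
endloop
endfacet
facet normal 0.117 0.543 -0.832
outer loop
vertex -0.444 -0.606 -3.557
vertex -1.452 -1.477 -4.268
vertex -1.811 0.529 -3.009
endloop
endfacet
facet normal 0.668 0.577 0.471
outer loop
vertex -1.811 0.529 -3.009
vertex -0.641 -1.518 -2.16
vertex -0.444 -0.606 -3.557
endloop
endfacet
facet normal 0.735 -0.610 -0.295
outer loop
vertex -0.444 -0.606 -3.557
vertex -1.649 -2.389 -2.871
vertex -1.452 -1.477 -4.268
endloop
endfacet
facet normal 0.735 -0.610 -0.295
outer loop
vertex -0.641 -1.518 -2.16
vertex -1.649 -2.389 -2.871
vertex -0.444 -0.606 -3.557
endloop
endfacet
facet normal -0.971 0.133 0.198
outer loop
vertex -0.474 -2.298 1.322
vertex -0.343 -0.95 1.06
vertex -0.798 -2.543 -0.102
endloop
endfacet
facet normal -0.095 -0.977 0.190
outer loop
vertex 0.863 -2.77 -0.44
vertex -0.474 -2.298 1.322
vertex -0.798 -2.543 -0.102
endloop
endfacet
facet normal -0.971 0.133 0.197
outer loop
vertex -0.798 -2.543 -0.102
vertex -0.343 -0.95 1.06
vertex -0.666 -1.195 -0.364
endloop
endfacet
facet normal -0.218 -0.166 -0.962
outer loop
vertex -0.666 -1.195 -0.364
vertex 0.863 -2.77 -0.44
vertex -0.798 -2.543 -0.102
endloop
endfacet
facet normal 0.218 0.166 0.962
outer loop
vertex -0.474 -2.298 1.322
vertex 1.318 -1.177 0.722
vertex -0.343 -0.95 1.06
endloop
endfacet
facet normal -0.095 -0.977 0.190
outer loop
vertex 1.186 -2.525 0.984
vertex -0.474 -2.298 1.322
vertex 0.863 -2.77 -0.44
endloop
endfacet
facet normal 0.218 0.166 0.962
outer loop
vertex 1.186 -2.525 0.984
vertex 1.318 -1.177 0.722
vertex -0.474 -2.298 1.322
endloop
endfacet
facet normal 0.095 0.977 -0.190
outer loop
vertex -0.343 -0.95 1.06
vertex 1.318 -1.177 0.722
vertex -0.666 -1.195 -0.364
endloop
endfacet
facet normal -0.218 -0.166 -0.962
outer loop
vertex 0.994 -1.422 -0.702
vertex 0.863 -2.77 -0.44
vertex -0.666 -1.195 -0.364
endloop
endfacet
facet normal 0.095 0.977 -0.190
outer loop
vertex -0.666 -1.195 -0.364
vertex 1.318 -1.177 0.722
vertex 0.994 -1.422 -0.702
endloop
endfacet
facet normal 0.971 -0.133 -0.197
outer loop
vertex 0.994 -1.422 -0.702
vertex 1.186 -2.525 0.984
vertex 0.863 -2.77 -0.44
endloop
endfacet
facet normal 0.971 -0.134 -0.198
outer loop
vertex 1.318 -1.177 0.722
vertex 1.186 -2.525 0.984
vertex 0.994 -1.422 -0.702
endloop
endfacet

endsolid


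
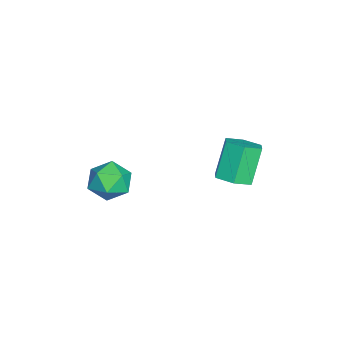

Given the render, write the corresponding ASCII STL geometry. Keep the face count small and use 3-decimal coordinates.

solid 
facet normal -0.807 0.507 -0.303
outer loop
vertex 3.519 -3.034 1.692
vertex 2.927 -3.549 2.407
vertex 3.402 -2.636 2.67
endloop
endfacet
facet normal -0.214 0.895 -0.390
outer loop
vertex 3.519 -3.034 1.692
vertex 3.402 -2.636 2.67
vertex 4.353 -2.614 2.198
endloop
endfacet
facet normal 0.228 0.531 -0.816
outer loop
vertex 3.519 -3.034 1.692
vertex 4.353 -2.614 2.198
vertex 4.466 -3.513 1.645
endloop
endfacet
facet normal -0.091 -0.083 -0.992
outer loop
vertex 3.519 -3.034 1.692
vertex 4.466 -3.513 1.645
vertex 3.585 -4.091 1.774
endloop
endfacet
facet normal -0.731 -0.098 -0.676
outer loop
vertex 3.519 -3.034 1.692
vertex 3.585 -4.091 1.774
vertex 2.927 -3.549 2.407
endloop
endfacet
facet normal 0.100 0.964 0.247
outer loop
vertex 4.353 -2.614 2.198
vertex 3.402 -2.636 2.67
vertex 4.275 -2.869 3.226
endloop
endfacet
facet normal -0.859 0.335 0.387
outer loop
vertex 3.402 -2.636 2.67
vertex 2.927 -3.549 2.407
vertex 3.394 -3.447 3.355
endloop
endfacet
facet normal -0.736 -0.642 -0.215
outer loop
vertex 2.927 -3.549 2.407
vertex 3.585 -4.091 1.774
vertex 3.507 -4.346 2.802
endloop
endfacet
facet normal 0.299 -0.618 -0.728
outer loop
vertex 3.585 -4.091 1.774
vertex 4.466 -3.513 1.645
vertex 4.458 -4.324 2.33
endloop
endfacet
facet normal 0.815 0.374 -0.442
outer loop
vertex 4.466 -3.513 1.645
vertex 4.353 -2.614 2.198
vertex 4.933 -3.411 2.593
endloop
endfacet
facet normal 0.091 0.083 0.992
outer loop
vertex 4.341 -3.926 3.308
vertex 4.275 -2.869 3.226
vertex 3.394 -3.447 3.355
endloop
endfacet
facet normal -0.228 -0.531 0.816
outer loop
vertex 4.341 -3.926 3.308
vertex 3.394 -3.447 3.355
vertex 3.507 -4.346 2.802
endloop
endfacet
facet normal 0.214 -0.895 0.390
outer loop
vertex 4.341 -3.926 3.308
vertex 3.507 -4.346 2.802
vertex 4.458 -4.324 2.33
endloop
endfacet
facet normal 0.807 -0.507 0.303
outer loop
vertex 4.341 -3.926 3.308
vertex 4.458 -4.324 2.33
vertex 4.933 -3.411 2.593
endloop
endfacet
facet normal 0.731 0.098 0.676
outer loop
vertex 4.341 -3.926 3.308
vertex 4.933 -3.411 2.593
vertex 4.275 -2.869 3.226
endloop
endfacet
facet normal -0.299 0.618 0.728
outer loop
vertex 3.394 -3.447 3.355
vertex 4.275 -2.869 3.226
vertex 3.402 -2.636 2.67
endloop
endfacet
facet normal -0.815 -0.374 0.442
outer loop
vertex 3.507 -4.346 2.802
vertex 3.394 -3.447 3.355
vertex 2.927 -3.549 2.407
endloop
endfacet
facet normal -0.100 -0.964 -0.247
outer loop
vertex 4.458 -4.324 2.33
vertex 3.507 -4.346 2.802
vertex 3.585 -4.091 1.774
endloop
endfacet
facet normal 0.859 -0.335 -0.387
outer loop
vertex 4.933 -3.411 2.593
vertex 4.458 -4.324 2.33
vertex 4.466 -3.513 1.645
endloop
endfacet
facet normal 0.736 0.642 0.215
outer loop
vertex 4.275 -2.869 3.226
vertex 4.933 -3.411 2.593
vertex 4.353 -2.614 2.198
endloop
endfacet
facet normal 0.483 -0.169 -0.859
outer loop
vertex 3.331 1.683 2.437
vertex 2.543 1.578 2.015
vertex 2.921 2.393 2.067
endloop
endfacet
facet normal 0.748 0.590 0.304
outer loop
vertex 3.331 1.683 2.437
vertex 2.921 2.393 2.067
vertex 2.405 2.007 4.087
endloop
endfacet
facet normal 0.748 0.590 0.304
outer loop
vertex 2.405 2.007 4.087
vertex 2.921 2.393 2.067
vertex 1.995 2.717 3.717
endloop
endfacet
facet normal -0.483 0.169 0.859
outer loop
vertex 2.405 2.007 4.087
vertex 1.995 2.717 3.717
vertex 1.617 1.902 3.665
endloop
endfacet
facet normal 0.483 -0.169 -0.859
outer loop
vertex 2.921 2.393 2.067
vertex 2.543 1.578 2.015
vertex 2.133 2.288 1.645
endloop
endfacet
facet normal -0.021 0.979 -0.204
outer loop
vertex 2.921 2.393 2.067
vertex 2.133 2.288 1.645
vertex 1.995 2.717 3.717
endloop
endfacet
facet normal -0.020 0.979 -0.204
outer loop
vertex 1.995 2.717 3.717
vertex 2.133 2.288 1.645
vertex 1.207 2.613 3.295
endloop
endfacet
facet normal -0.483 0.169 0.859
outer loop
vertex 1.995 2.717 3.717
vertex 1.207 2.613 3.295
vertex 1.617 1.902 3.665
endloop
endfacet
facet normal 0.483 -0.169 -0.859
outer loop
vertex 2.133 2.288 1.645
vertex 2.543 1.578 2.015
vertex 1.755 1.473 1.593
endloop
endfacet
facet normal -0.769 0.389 -0.508
outer loop
vertex 2.133 2.288 1.645
vertex 1.755 1.473 1.593
vertex 1.207 2.613 3.295
endloop
endfacet
facet normal -0.769 0.389 -0.508
outer loop
vertex 1.207 2.613 3.295
vertex 1.755 1.473 1.593
vertex 0.829 1.797 3.243
endloop
endfacet
facet normal -0.483 0.169 0.859
outer loop
vertex 1.207 2.613 3.295
vertex 0.829 1.797 3.243
vertex 1.617 1.902 3.665
endloop
endfacet
facet normal 0.483 -0.169 -0.859
outer loop
vertex 1.755 1.473 1.593
vertex 2.543 1.578 2.015
vertex 2.165 0.763 1.963
endloop
endfacet
facet normal -0.748 -0.590 -0.304
outer loop
vertex 1.755 1.473 1.593
vertex 2.165 0.763 1.963
vertex 0.829 1.797 3.243
endloop
endfacet
facet normal -0.748 -0.590 -0.304
outer loop
vertex 0.829 1.797 3.243
vertex 2.165 0.763 1.963
vertex 1.239 1.087 3.613
endloop
endfacet
facet normal -0.483 0.169 0.859
outer loop
vertex 0.829 1.797 3.243
vertex 1.239 1.087 3.613
vertex 1.617 1.902 3.665
endloop
endfacet
facet normal 0.483 -0.169 -0.859
outer loop
vertex 2.165 0.763 1.963
vertex 2.543 1.578 2.015
vertex 2.953 0.867 2.385
endloop
endfacet
facet normal 0.020 -0.979 0.204
outer loop
vertex 2.165 0.763 1.963
vertex 2.953 0.867 2.385
vertex 1.239 1.087 3.613
endloop
endfacet
facet normal 0.021 -0.979 0.204
outer loop
vertex 1.239 1.087 3.613
vertex 2.953 0.867 2.385
vertex 2.027 1.192 4.035
endloop
endfacet
facet normal -0.483 0.169 0.859
outer loop
vertex 1.239 1.087 3.613
vertex 2.027 1.192 4.035
vertex 1.617 1.902 3.665
endloop
endfacet
facet normal 0.483 -0.169 -0.859
outer loop
vertex 2.953 0.867 2.385
vertex 2.543 1.578 2.015
vertex 3.331 1.683 2.437
endloop
endfacet
facet normal 0.769 -0.388 0.508
outer loop
vertex 2.953 0.867 2.385
vertex 3.331 1.683 2.437
vertex 2.027 1.192 4.035
endloop
endfacet
facet normal 0.769 -0.389 0.508
outer loop
vertex 2.027 1.192 4.035
vertex 3.331 1.683 2.437
vertex 2.405 2.007 4.087
endloop
endfacet
facet normal -0.483 0.169 0.859
outer loop
vertex 2.027 1.192 4.035
vertex 2.405 2.007 4.087
vertex 1.617 1.902 3.665
endloop
endfacet

endsolid


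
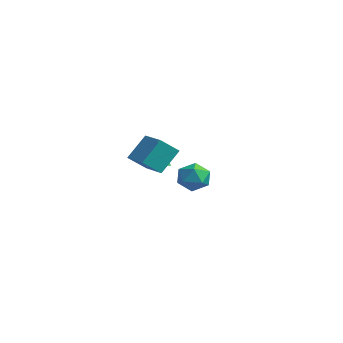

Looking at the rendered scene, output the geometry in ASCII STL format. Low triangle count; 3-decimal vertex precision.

solid 
facet normal 0.203 -0.300 -0.932
outer loop
vertex -2.97 2.047 -2.698
vertex -3.479 2.215 -2.863
vertex -3.046 2.57 -2.883
endloop
endfacet
facet normal 0.806 0.298 0.512
outer loop
vertex -2.97 2.047 -2.698
vertex -3.046 2.57 -2.883
vertex -3.701 2.545 -1.837
endloop
endfacet
facet normal 0.202 -0.299 -0.933
outer loop
vertex -3.046 2.57 -2.883
vertex -3.479 2.215 -2.863
vertex -3.554 2.739 -3.047
endloop
endfacet
facet normal 0.257 0.949 0.183
outer loop
vertex -3.046 2.57 -2.883
vertex -3.554 2.739 -3.047
vertex -3.701 2.545 -1.837
endloop
endfacet
facet normal 0.202 -0.299 -0.933
outer loop
vertex -3.554 2.739 -3.047
vertex -3.479 2.215 -2.863
vertex -3.987 2.384 -3.027
endloop
endfacet
facet normal -0.632 0.774 0.047
outer loop
vertex -3.554 2.739 -3.047
vertex -3.987 2.384 -3.027
vertex -3.701 2.545 -1.837
endloop
endfacet
facet normal 0.202 -0.298 -0.933
outer loop
vertex -3.987 2.384 -3.027
vertex -3.479 2.215 -2.863
vertex -3.911 1.86 -2.843
endloop
endfacet
facet normal -0.969 -0.056 0.240
outer loop
vertex -3.987 2.384 -3.027
vertex -3.911 1.86 -2.843
vertex -3.701 2.545 -1.837
endloop
endfacet
facet normal 0.202 -0.299 -0.933
outer loop
vertex -3.911 1.86 -2.843
vertex -3.479 2.215 -2.863
vertex -3.403 1.692 -2.679
endloop
endfacet
facet normal -0.418 -0.708 0.569
outer loop
vertex -3.911 1.86 -2.843
vertex -3.403 1.692 -2.679
vertex -3.701 2.545 -1.837
endloop
endfacet
facet normal 0.204 -0.298 -0.932
outer loop
vertex -3.403 1.692 -2.679
vertex -3.479 2.215 -2.863
vertex -2.97 2.047 -2.698
endloop
endfacet
facet normal 0.468 -0.533 0.705
outer loop
vertex -3.403 1.692 -2.679
vertex -2.97 2.047 -2.698
vertex -3.701 2.545 -1.837
endloop
endfacet
facet normal 0.322 0.946 -0.039
outer loop
vertex 4.31 -0.235 -1.504
vertex 3.567 0.042 -0.931
vertex 4.417 -0.231 -0.532
endloop
endfacet
facet normal 0.867 0.488 -0.097
outer loop
vertex 4.31 -0.235 -1.504
vertex 4.417 -0.231 -0.532
vertex 4.775 -0.972 -1.06
endloop
endfacet
facet normal 0.745 0.071 -0.663
outer loop
vertex 4.31 -0.235 -1.504
vertex 4.775 -0.972 -1.06
vertex 4.147 -1.156 -1.786
endloop
endfacet
facet normal 0.125 0.270 -0.955
outer loop
vertex 4.31 -0.235 -1.504
vertex 4.147 -1.156 -1.786
vertex 3.4 -0.53 -1.707
endloop
endfacet
facet normal -0.136 0.811 -0.569
outer loop
vertex 4.31 -0.235 -1.504
vertex 3.4 -0.53 -1.707
vertex 3.567 0.042 -0.931
endloop
endfacet
facet normal 0.872 0.076 0.484
outer loop
vertex 4.775 -0.972 -1.06
vertex 4.417 -0.231 -0.532
vertex 4.32 -1.15 -0.213
endloop
endfacet
facet normal -0.010 0.815 0.579
outer loop
vertex 4.417 -0.231 -0.532
vertex 3.567 0.042 -0.931
vertex 3.573 -0.524 -0.134
endloop
endfacet
facet normal -0.752 0.597 -0.278
outer loop
vertex 3.567 0.042 -0.931
vertex 3.4 -0.53 -1.707
vertex 2.945 -0.708 -0.86
endloop
endfacet
facet normal -0.329 -0.279 -0.902
outer loop
vertex 3.4 -0.53 -1.707
vertex 4.147 -1.156 -1.786
vertex 3.303 -1.449 -1.388
endloop
endfacet
facet normal 0.674 -0.600 -0.431
outer loop
vertex 4.147 -1.156 -1.786
vertex 4.775 -0.972 -1.06
vertex 4.153 -1.722 -0.989
endloop
endfacet
facet normal -0.125 -0.270 0.955
outer loop
vertex 3.41 -1.445 -0.416
vertex 4.32 -1.15 -0.213
vertex 3.573 -0.524 -0.134
endloop
endfacet
facet normal -0.745 -0.071 0.663
outer loop
vertex 3.41 -1.445 -0.416
vertex 3.573 -0.524 -0.134
vertex 2.945 -0.708 -0.86
endloop
endfacet
facet normal -0.867 -0.488 0.097
outer loop
vertex 3.41 -1.445 -0.416
vertex 2.945 -0.708 -0.86
vertex 3.303 -1.449 -1.388
endloop
endfacet
facet normal -0.322 -0.946 0.039
outer loop
vertex 3.41 -1.445 -0.416
vertex 3.303 -1.449 -1.388
vertex 4.153 -1.722 -0.989
endloop
endfacet
facet normal 0.136 -0.811 0.569
outer loop
vertex 3.41 -1.445 -0.416
vertex 4.153 -1.722 -0.989
vertex 4.32 -1.15 -0.213
endloop
endfacet
facet normal 0.329 0.279 0.902
outer loop
vertex 3.573 -0.524 -0.134
vertex 4.32 -1.15 -0.213
vertex 4.417 -0.231 -0.532
endloop
endfacet
facet normal -0.674 0.600 0.431
outer loop
vertex 2.945 -0.708 -0.86
vertex 3.573 -0.524 -0.134
vertex 3.567 0.042 -0.931
endloop
endfacet
facet normal -0.872 -0.076 -0.484
outer loop
vertex 3.303 -1.449 -1.388
vertex 2.945 -0.708 -0.86
vertex 3.4 -0.53 -1.707
endloop
endfacet
facet normal 0.010 -0.815 -0.579
outer loop
vertex 4.153 -1.722 -0.989
vertex 3.303 -1.449 -1.388
vertex 4.147 -1.156 -1.786
endloop
endfacet
facet normal 0.752 -0.597 0.278
outer loop
vertex 4.32 -1.15 -0.213
vertex 4.153 -1.722 -0.989
vertex 4.775 -0.972 -1.06
endloop
endfacet
facet normal -0.994 0.078 -0.081
outer loop
vertex -2.677 -0.509 -1.558
vertex -2.697 0.671 -0.173
vertex -2.513 0.596 -2.498
endloop
endfacet
facet normal 0.011 -0.649 -0.761
outer loop
vertex -0.903 0.469 -2.367
vertex -2.677 -0.509 -1.558
vertex -2.513 0.596 -2.498
endloop
endfacet
facet normal -0.994 0.078 -0.081
outer loop
vertex -2.513 0.596 -2.498
vertex -2.697 0.671 -0.173
vertex -2.533 1.777 -1.113
endloop
endfacet
facet normal 0.112 0.757 -0.644
outer loop
vertex -2.533 1.777 -1.113
vertex -0.903 0.469 -2.367
vertex -2.513 0.596 -2.498
endloop
endfacet
facet normal -0.112 -0.757 0.644
outer loop
vertex -2.677 -0.509 -1.558
vertex -1.087 0.544 -0.042
vertex -2.697 0.671 -0.173
endloop
endfacet
facet normal 0.010 -0.648 -0.761
outer loop
vertex -1.067 -0.637 -1.427
vertex -2.677 -0.509 -1.558
vertex -0.903 0.469 -2.367
endloop
endfacet
facet normal -0.113 -0.757 0.644
outer loop
vertex -1.067 -0.637 -1.427
vertex -1.087 0.544 -0.042
vertex -2.677 -0.509 -1.558
endloop
endfacet
facet normal -0.011 0.648 0.761
outer loop
vertex -2.697 0.671 -0.173
vertex -1.087 0.544 -0.042
vertex -2.533 1.777 -1.113
endloop
endfacet
facet normal 0.113 0.757 -0.643
outer loop
vertex -0.923 1.649 -0.982
vertex -0.903 0.469 -2.367
vertex -2.533 1.777 -1.113
endloop
endfacet
facet normal -0.010 0.649 0.761
outer loop
vertex -2.533 1.777 -1.113
vertex -1.087 0.544 -0.042
vertex -0.923 1.649 -0.982
endloop
endfacet
facet normal 0.994 -0.078 0.081
outer loop
vertex -0.923 1.649 -0.982
vertex -1.067 -0.637 -1.427
vertex -0.903 0.469 -2.367
endloop
endfacet
facet normal 0.994 -0.078 0.081
outer loop
vertex -1.087 0.544 -0.042
vertex -1.067 -0.637 -1.427
vertex -0.923 1.649 -0.982
endloop
endfacet

endsolid


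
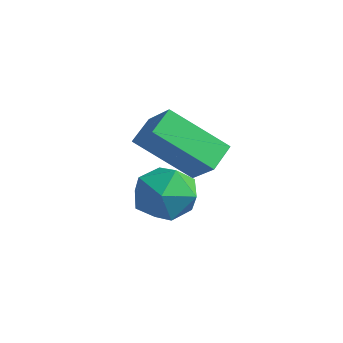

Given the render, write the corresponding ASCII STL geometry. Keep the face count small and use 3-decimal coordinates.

solid 
facet normal -0.138 0.661 0.738
outer loop
vertex -0.33 -0.363 -0.65
vertex -1.197 -0.892 -0.339
vertex -0.247 -1.144 0.065
endloop
endfacet
facet normal 0.555 0.593 0.583
outer loop
vertex -0.33 -0.363 -0.65
vertex -0.247 -1.144 0.065
vertex 0.473 -1.055 -0.711
endloop
endfacet
facet normal 0.645 0.757 -0.106
outer loop
vertex -0.33 -0.363 -0.65
vertex 0.473 -1.055 -0.711
vertex -0.031 -0.749 -1.593
endloop
endfacet
facet normal 0.007 0.926 -0.377
outer loop
vertex -0.33 -0.363 -0.65
vertex -0.031 -0.749 -1.593
vertex -1.063 -0.648 -1.363
endloop
endfacet
facet normal -0.477 0.867 0.144
outer loop
vertex -0.33 -0.363 -0.65
vertex -1.063 -0.648 -1.363
vertex -1.197 -0.892 -0.339
endloop
endfacet
facet normal 0.735 -0.092 0.672
outer loop
vertex 0.473 -1.055 -0.711
vertex -0.247 -1.144 0.065
vertex 0.103 -2.012 -0.437
endloop
endfacet
facet normal -0.387 0.018 0.922
outer loop
vertex -0.247 -1.144 0.065
vertex -1.197 -0.892 -0.339
vertex -0.929 -1.911 -0.207
endloop
endfacet
facet normal -0.936 0.351 -0.039
outer loop
vertex -1.197 -0.892 -0.339
vertex -1.063 -0.648 -1.363
vertex -1.433 -1.605 -1.089
endloop
endfacet
facet normal -0.152 0.448 -0.881
outer loop
vertex -1.063 -0.648 -1.363
vertex -0.031 -0.749 -1.593
vertex -0.713 -1.516 -1.865
endloop
endfacet
facet normal 0.880 0.174 -0.442
outer loop
vertex -0.031 -0.749 -1.593
vertex 0.473 -1.055 -0.711
vertex 0.237 -1.768 -1.461
endloop
endfacet
facet normal -0.007 -0.926 0.377
outer loop
vertex -0.63 -2.297 -1.15
vertex 0.103 -2.012 -0.437
vertex -0.929 -1.911 -0.207
endloop
endfacet
facet normal -0.645 -0.757 0.106
outer loop
vertex -0.63 -2.297 -1.15
vertex -0.929 -1.911 -0.207
vertex -1.433 -1.605 -1.089
endloop
endfacet
facet normal -0.555 -0.593 -0.583
outer loop
vertex -0.63 -2.297 -1.15
vertex -1.433 -1.605 -1.089
vertex -0.713 -1.516 -1.865
endloop
endfacet
facet normal 0.138 -0.661 -0.738
outer loop
vertex -0.63 -2.297 -1.15
vertex -0.713 -1.516 -1.865
vertex 0.237 -1.768 -1.461
endloop
endfacet
facet normal 0.477 -0.867 -0.144
outer loop
vertex -0.63 -2.297 -1.15
vertex 0.237 -1.768 -1.461
vertex 0.103 -2.012 -0.437
endloop
endfacet
facet normal 0.152 -0.448 0.881
outer loop
vertex -0.929 -1.911 -0.207
vertex 0.103 -2.012 -0.437
vertex -0.247 -1.144 0.065
endloop
endfacet
facet normal -0.880 -0.174 0.442
outer loop
vertex -1.433 -1.605 -1.089
vertex -0.929 -1.911 -0.207
vertex -1.197 -0.892 -0.339
endloop
endfacet
facet normal -0.735 0.092 -0.672
outer loop
vertex -0.713 -1.516 -1.865
vertex -1.433 -1.605 -1.089
vertex -1.063 -0.648 -1.363
endloop
endfacet
facet normal 0.387 -0.018 -0.922
outer loop
vertex 0.237 -1.768 -1.461
vertex -0.713 -1.516 -1.865
vertex -0.031 -0.749 -1.593
endloop
endfacet
facet normal 0.936 -0.351 0.039
outer loop
vertex 0.103 -2.012 -0.437
vertex 0.237 -1.768 -1.461
vertex 0.473 -1.055 -0.711
endloop
endfacet
facet normal -0.758 0.106 -0.643
outer loop
vertex -0.787 -2.266 1.42
vertex -1.041 -1.416 1.86
vertex 0.477 -1.208 0.104
endloop
endfacet
facet normal 0.255 -0.858 -0.445
outer loop
vertex 1.441 -1.344 0.92
vertex -0.787 -2.266 1.42
vertex 0.477 -1.208 0.104
endloop
endfacet
facet normal -0.758 0.107 -0.643
outer loop
vertex 0.477 -1.208 0.104
vertex -1.041 -1.416 1.86
vertex 0.224 -0.358 0.544
endloop
endfacet
facet normal 0.599 0.501 -0.624
outer loop
vertex 0.224 -0.358 0.544
vertex 1.441 -1.344 0.92
vertex 0.477 -1.208 0.104
endloop
endfacet
facet normal -0.599 -0.502 0.624
outer loop
vertex -0.787 -2.266 1.42
vertex -0.077 -1.552 2.676
vertex -1.041 -1.416 1.86
endloop
endfacet
facet normal 0.255 -0.859 -0.445
outer loop
vertex 0.176 -2.402 2.236
vertex -0.787 -2.266 1.42
vertex 1.441 -1.344 0.92
endloop
endfacet
facet normal -0.599 -0.501 0.624
outer loop
vertex 0.176 -2.402 2.236
vertex -0.077 -1.552 2.676
vertex -0.787 -2.266 1.42
endloop
endfacet
facet normal -0.255 0.858 0.445
outer loop
vertex -1.041 -1.416 1.86
vertex -0.077 -1.552 2.676
vertex 0.224 -0.358 0.544
endloop
endfacet
facet normal 0.599 0.502 -0.624
outer loop
vertex 1.187 -0.494 1.36
vertex 1.441 -1.344 0.92
vertex 0.224 -0.358 0.544
endloop
endfacet
facet normal -0.256 0.858 0.445
outer loop
vertex 0.224 -0.358 0.544
vertex -0.077 -1.552 2.676
vertex 1.187 -0.494 1.36
endloop
endfacet
facet normal 0.758 -0.106 0.643
outer loop
vertex 1.187 -0.494 1.36
vertex 0.176 -2.402 2.236
vertex 1.441 -1.344 0.92
endloop
endfacet
facet normal 0.759 -0.107 0.643
outer loop
vertex -0.077 -1.552 2.676
vertex 0.176 -2.402 2.236
vertex 1.187 -0.494 1.36
endloop
endfacet

endsolid


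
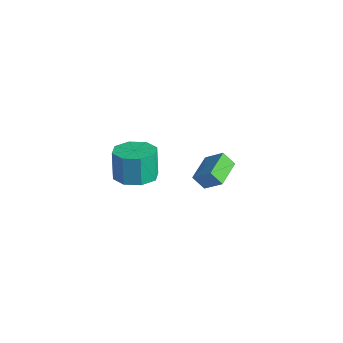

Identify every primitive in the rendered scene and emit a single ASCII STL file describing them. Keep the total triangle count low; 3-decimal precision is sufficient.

solid 
facet normal -0.699 -0.235 -0.675
outer loop
vertex -3.155 1.964 -2.622
vertex -3.749 3.447 -2.524
vertex -2.581 2.24 -3.313
endloop
endfacet
facet normal 0.371 -0.926 -0.062
outer loop
vertex -1.651 2.553 -2.416
vertex -3.155 1.964 -2.622
vertex -2.581 2.24 -3.313
endloop
endfacet
facet normal -0.700 -0.236 -0.674
outer loop
vertex -2.581 2.24 -3.313
vertex -3.749 3.447 -2.524
vertex -3.175 3.722 -3.216
endloop
endfacet
facet normal 0.611 0.293 -0.736
outer loop
vertex -3.175 3.722 -3.216
vertex -1.651 2.553 -2.416
vertex -2.581 2.24 -3.313
endloop
endfacet
facet normal -0.611 -0.293 0.736
outer loop
vertex -3.155 1.964 -2.622
vertex -2.819 3.76 -1.627
vertex -3.749 3.447 -2.524
endloop
endfacet
facet normal 0.371 -0.927 -0.060
outer loop
vertex -2.225 2.278 -1.724
vertex -3.155 1.964 -2.622
vertex -1.651 2.553 -2.416
endloop
endfacet
facet normal -0.611 -0.293 0.735
outer loop
vertex -2.225 2.278 -1.724
vertex -2.819 3.76 -1.627
vertex -3.155 1.964 -2.622
endloop
endfacet
facet normal -0.371 0.927 0.061
outer loop
vertex -3.749 3.447 -2.524
vertex -2.819 3.76 -1.627
vertex -3.175 3.722 -3.216
endloop
endfacet
facet normal 0.611 0.293 -0.735
outer loop
vertex -2.245 4.036 -2.318
vertex -1.651 2.553 -2.416
vertex -3.175 3.722 -3.216
endloop
endfacet
facet normal -0.372 0.926 0.061
outer loop
vertex -3.175 3.722 -3.216
vertex -2.819 3.76 -1.627
vertex -2.245 4.036 -2.318
endloop
endfacet
facet normal 0.700 0.236 0.674
outer loop
vertex -2.245 4.036 -2.318
vertex -2.225 2.278 -1.724
vertex -1.651 2.553 -2.416
endloop
endfacet
facet normal 0.699 0.236 0.675
outer loop
vertex -2.819 3.76 -1.627
vertex -2.225 2.278 -1.724
vertex -2.245 4.036 -2.318
endloop
endfacet
facet normal 0.268 -0.221 -0.938
outer loop
vertex -0.993 -3.428 2.783
vertex -1.883 -2.96 2.418
vertex -0.886 -2.631 2.626
endloop
endfacet
facet normal 0.954 -0.071 0.290
outer loop
vertex -0.993 -3.428 2.783
vertex -0.886 -2.631 2.626
vertex -1.406 -3.088 4.227
endloop
endfacet
facet normal 0.954 -0.070 0.290
outer loop
vertex -1.406 -3.088 4.227
vertex -0.886 -2.631 2.626
vertex -1.3 -2.292 4.07
endloop
endfacet
facet normal -0.268 0.221 0.938
outer loop
vertex -1.406 -3.088 4.227
vertex -1.3 -2.292 4.07
vertex -2.297 -2.62 3.862
endloop
endfacet
facet normal 0.268 -0.220 -0.938
outer loop
vertex -0.886 -2.631 2.626
vertex -1.883 -2.96 2.418
vertex -1.364 -2.027 2.348
endloop
endfacet
facet normal 0.766 0.639 0.070
outer loop
vertex -0.886 -2.631 2.626
vertex -1.364 -2.027 2.348
vertex -1.3 -2.292 4.07
endloop
endfacet
facet normal 0.766 0.639 0.070
outer loop
vertex -1.3 -2.292 4.07
vertex -1.364 -2.027 2.348
vertex -1.778 -1.688 3.792
endloop
endfacet
facet normal -0.268 0.220 0.938
outer loop
vertex -1.3 -2.292 4.07
vertex -1.778 -1.688 3.792
vertex -2.297 -2.62 3.862
endloop
endfacet
facet normal 0.269 -0.220 -0.938
outer loop
vertex -1.364 -2.027 2.348
vertex -1.883 -2.96 2.418
vertex -2.146 -1.969 2.11
endloop
endfacet
facet normal 0.130 0.973 -0.191
outer loop
vertex -1.364 -2.027 2.348
vertex -2.146 -1.969 2.11
vertex -1.778 -1.688 3.792
endloop
endfacet
facet normal 0.130 0.973 -0.191
outer loop
vertex -1.778 -1.688 3.792
vertex -2.146 -1.969 2.11
vertex -2.559 -1.63 3.554
endloop
endfacet
facet normal -0.269 0.220 0.937
outer loop
vertex -1.778 -1.688 3.792
vertex -2.559 -1.63 3.554
vertex -2.297 -2.62 3.862
endloop
endfacet
facet normal 0.269 -0.220 -0.938
outer loop
vertex -2.146 -1.969 2.11
vertex -1.883 -2.96 2.418
vertex -2.774 -2.492 2.053
endloop
endfacet
facet normal -0.583 0.738 -0.340
outer loop
vertex -2.146 -1.969 2.11
vertex -2.774 -2.492 2.053
vertex -2.559 -1.63 3.554
endloop
endfacet
facet normal -0.583 0.738 -0.340
outer loop
vertex -2.559 -1.63 3.554
vertex -2.774 -2.492 2.053
vertex -3.187 -2.152 3.497
endloop
endfacet
facet normal -0.269 0.221 0.938
outer loop
vertex -2.559 -1.63 3.554
vertex -3.187 -2.152 3.497
vertex -2.297 -2.62 3.862
endloop
endfacet
facet normal 0.268 -0.221 -0.938
outer loop
vertex -2.774 -2.492 2.053
vertex -1.883 -2.96 2.418
vertex -2.88 -3.288 2.21
endloop
endfacet
facet normal -0.955 0.070 -0.290
outer loop
vertex -2.774 -2.492 2.053
vertex -2.88 -3.288 2.21
vertex -3.187 -2.152 3.497
endloop
endfacet
facet normal -0.954 0.071 -0.290
outer loop
vertex -3.187 -2.152 3.497
vertex -2.88 -3.288 2.21
vertex -3.294 -2.949 3.654
endloop
endfacet
facet normal -0.268 0.221 0.938
outer loop
vertex -3.187 -2.152 3.497
vertex -3.294 -2.949 3.654
vertex -2.297 -2.62 3.862
endloop
endfacet
facet normal 0.268 -0.220 -0.938
outer loop
vertex -2.88 -3.288 2.21
vertex -1.883 -2.96 2.418
vertex -2.402 -3.892 2.488
endloop
endfacet
facet normal -0.766 -0.639 -0.070
outer loop
vertex -2.88 -3.288 2.21
vertex -2.402 -3.892 2.488
vertex -3.294 -2.949 3.654
endloop
endfacet
facet normal -0.766 -0.639 -0.070
outer loop
vertex -3.294 -2.949 3.654
vertex -2.402 -3.892 2.488
vertex -2.816 -3.553 3.932
endloop
endfacet
facet normal -0.268 0.220 0.938
outer loop
vertex -3.294 -2.949 3.654
vertex -2.816 -3.553 3.932
vertex -2.297 -2.62 3.862
endloop
endfacet
facet normal 0.269 -0.220 -0.937
outer loop
vertex -2.402 -3.892 2.488
vertex -1.883 -2.96 2.418
vertex -1.621 -3.95 2.726
endloop
endfacet
facet normal -0.130 -0.973 0.191
outer loop
vertex -2.402 -3.892 2.488
vertex -1.621 -3.95 2.726
vertex -2.816 -3.553 3.932
endloop
endfacet
facet normal -0.130 -0.973 0.191
outer loop
vertex -2.816 -3.553 3.932
vertex -1.621 -3.95 2.726
vertex -2.034 -3.611 4.17
endloop
endfacet
facet normal -0.269 0.220 0.938
outer loop
vertex -2.816 -3.553 3.932
vertex -2.034 -3.611 4.17
vertex -2.297 -2.62 3.862
endloop
endfacet
facet normal 0.269 -0.221 -0.938
outer loop
vertex -1.621 -3.95 2.726
vertex -1.883 -2.96 2.418
vertex -0.993 -3.428 2.783
endloop
endfacet
facet normal 0.583 -0.738 0.340
outer loop
vertex -1.621 -3.95 2.726
vertex -0.993 -3.428 2.783
vertex -2.034 -3.611 4.17
endloop
endfacet
facet normal 0.583 -0.737 0.340
outer loop
vertex -2.034 -3.611 4.17
vertex -0.993 -3.428 2.783
vertex -1.406 -3.088 4.227
endloop
endfacet
facet normal -0.269 0.220 0.938
outer loop
vertex -2.034 -3.611 4.17
vertex -1.406 -3.088 4.227
vertex -2.297 -2.62 3.862
endloop
endfacet

endsolid


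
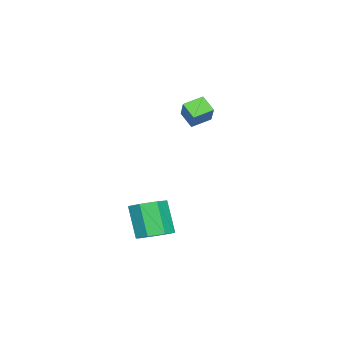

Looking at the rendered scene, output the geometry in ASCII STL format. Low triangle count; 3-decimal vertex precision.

solid 
facet normal 0.288 0.353 -0.890
outer loop
vertex 3.167 4.384 -3.793
vertex 2.732 3.656 -4.222
vertex 2.379 4.509 -3.998
endloop
endfacet
facet normal 0.047 0.923 0.382
outer loop
vertex 3.167 4.384 -3.793
vertex 2.379 4.509 -3.998
vertex 2.603 3.691 -2.048
endloop
endfacet
facet normal 0.048 0.923 0.382
outer loop
vertex 2.603 3.691 -2.048
vertex 2.379 4.509 -3.998
vertex 1.814 3.817 -2.254
endloop
endfacet
facet normal -0.289 -0.353 0.890
outer loop
vertex 2.603 3.691 -2.048
vertex 1.814 3.817 -2.254
vertex 2.168 2.964 -2.478
endloop
endfacet
facet normal 0.288 0.353 -0.890
outer loop
vertex 2.379 4.509 -3.998
vertex 2.732 3.656 -4.222
vertex 1.856 3.992 -4.372
endloop
endfacet
facet normal -0.718 0.695 0.043
outer loop
vertex 2.379 4.509 -3.998
vertex 1.856 3.992 -4.372
vertex 1.814 3.817 -2.254
endloop
endfacet
facet normal -0.718 0.694 0.043
outer loop
vertex 1.814 3.817 -2.254
vertex 1.856 3.992 -4.372
vertex 1.292 3.3 -2.628
endloop
endfacet
facet normal -0.288 -0.353 0.890
outer loop
vertex 1.814 3.817 -2.254
vertex 1.292 3.3 -2.628
vertex 2.168 2.964 -2.478
endloop
endfacet
facet normal 0.288 0.353 -0.890
outer loop
vertex 1.856 3.992 -4.372
vertex 2.732 3.656 -4.222
vertex 1.994 3.222 -4.633
endloop
endfacet
facet normal -0.943 -0.058 -0.328
outer loop
vertex 1.856 3.992 -4.372
vertex 1.994 3.222 -4.633
vertex 1.292 3.3 -2.628
endloop
endfacet
facet normal -0.943 -0.057 -0.328
outer loop
vertex 1.292 3.3 -2.628
vertex 1.994 3.222 -4.633
vertex 1.429 2.53 -2.889
endloop
endfacet
facet normal -0.288 -0.353 0.890
outer loop
vertex 1.292 3.3 -2.628
vertex 1.429 2.53 -2.889
vertex 2.168 2.964 -2.478
endloop
endfacet
facet normal 0.288 0.354 -0.890
outer loop
vertex 1.994 3.222 -4.633
vertex 2.732 3.656 -4.222
vertex 2.687 2.779 -4.585
endloop
endfacet
facet normal -0.458 -0.765 -0.452
outer loop
vertex 1.994 3.222 -4.633
vertex 2.687 2.779 -4.585
vertex 1.429 2.53 -2.889
endloop
endfacet
facet normal -0.457 -0.766 -0.452
outer loop
vertex 1.429 2.53 -2.889
vertex 2.687 2.779 -4.585
vertex 2.123 2.087 -2.84
endloop
endfacet
facet normal -0.288 -0.353 0.890
outer loop
vertex 1.429 2.53 -2.889
vertex 2.123 2.087 -2.84
vertex 2.168 2.964 -2.478
endloop
endfacet
facet normal 0.288 0.354 -0.890
outer loop
vertex 2.687 2.779 -4.585
vertex 2.732 3.656 -4.222
vertex 3.415 2.996 -4.263
endloop
endfacet
facet normal 0.372 -0.898 -0.236
outer loop
vertex 2.687 2.779 -4.585
vertex 3.415 2.996 -4.263
vertex 2.123 2.087 -2.84
endloop
endfacet
facet normal 0.372 -0.898 -0.236
outer loop
vertex 2.123 2.087 -2.84
vertex 3.415 2.996 -4.263
vertex 2.85 2.304 -2.519
endloop
endfacet
facet normal -0.288 -0.353 0.890
outer loop
vertex 2.123 2.087 -2.84
vertex 2.85 2.304 -2.519
vertex 2.168 2.964 -2.478
endloop
endfacet
facet normal 0.288 0.353 -0.890
outer loop
vertex 3.415 2.996 -4.263
vertex 2.732 3.656 -4.222
vertex 3.628 3.71 -3.911
endloop
endfacet
facet normal 0.922 -0.353 0.159
outer loop
vertex 3.415 2.996 -4.263
vertex 3.628 3.71 -3.911
vertex 2.85 2.304 -2.519
endloop
endfacet
facet normal 0.922 -0.354 0.157
outer loop
vertex 2.85 2.304 -2.519
vertex 3.628 3.71 -3.911
vertex 3.064 3.018 -2.166
endloop
endfacet
facet normal -0.289 -0.353 0.890
outer loop
vertex 2.85 2.304 -2.519
vertex 3.064 3.018 -2.166
vertex 2.168 2.964 -2.478
endloop
endfacet
facet normal 0.288 0.353 -0.890
outer loop
vertex 3.628 3.71 -3.911
vertex 2.732 3.656 -4.222
vertex 3.167 4.384 -3.793
endloop
endfacet
facet normal 0.778 0.456 0.432
outer loop
vertex 3.628 3.71 -3.911
vertex 3.167 4.384 -3.793
vertex 3.064 3.018 -2.166
endloop
endfacet
facet normal 0.777 0.457 0.433
outer loop
vertex 3.064 3.018 -2.166
vertex 3.167 4.384 -3.793
vertex 2.603 3.691 -2.048
endloop
endfacet
facet normal -0.289 -0.354 0.890
outer loop
vertex 3.064 3.018 -2.166
vertex 2.603 3.691 -2.048
vertex 2.168 2.964 -2.478
endloop
endfacet
facet normal -0.722 0.612 0.321
outer loop
vertex -3.461 3.175 2.757
vertex -3.154 3.901 2.063
vertex -4.382 2.611 1.76
endloop
endfacet
facet normal -0.292 -0.691 0.661
outer loop
vertex -3.566 1.919 1.397
vertex -3.461 3.175 2.757
vertex -4.382 2.611 1.76
endloop
endfacet
facet normal -0.722 0.612 0.321
outer loop
vertex -4.382 2.611 1.76
vertex -3.154 3.901 2.063
vertex -4.075 3.337 1.066
endloop
endfacet
facet normal -0.627 -0.383 -0.678
outer loop
vertex -4.075 3.337 1.066
vertex -3.566 1.919 1.397
vertex -4.382 2.611 1.76
endloop
endfacet
facet normal 0.627 0.383 0.678
outer loop
vertex -3.461 3.175 2.757
vertex -2.338 3.209 1.7
vertex -3.154 3.901 2.063
endloop
endfacet
facet normal -0.292 -0.691 0.661
outer loop
vertex -2.645 2.483 2.394
vertex -3.461 3.175 2.757
vertex -3.566 1.919 1.397
endloop
endfacet
facet normal 0.627 0.383 0.678
outer loop
vertex -2.645 2.483 2.394
vertex -2.338 3.209 1.7
vertex -3.461 3.175 2.757
endloop
endfacet
facet normal 0.292 0.691 -0.661
outer loop
vertex -3.154 3.901 2.063
vertex -2.338 3.209 1.7
vertex -4.075 3.337 1.066
endloop
endfacet
facet normal -0.627 -0.383 -0.678
outer loop
vertex -3.259 2.645 0.703
vertex -3.566 1.919 1.397
vertex -4.075 3.337 1.066
endloop
endfacet
facet normal 0.292 0.691 -0.661
outer loop
vertex -4.075 3.337 1.066
vertex -2.338 3.209 1.7
vertex -3.259 2.645 0.703
endloop
endfacet
facet normal 0.722 -0.612 -0.321
outer loop
vertex -3.259 2.645 0.703
vertex -2.645 2.483 2.394
vertex -3.566 1.919 1.397
endloop
endfacet
facet normal 0.722 -0.612 -0.321
outer loop
vertex -2.338 3.209 1.7
vertex -2.645 2.483 2.394
vertex -3.259 2.645 0.703
endloop
endfacet

endsolid
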